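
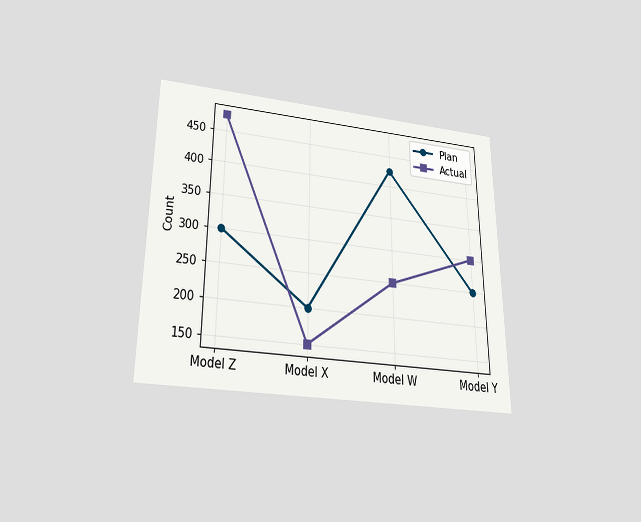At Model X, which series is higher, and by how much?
Plan, by 50

The chart is viewed slightly from below. At Model X, Plan sits above the other line by 50.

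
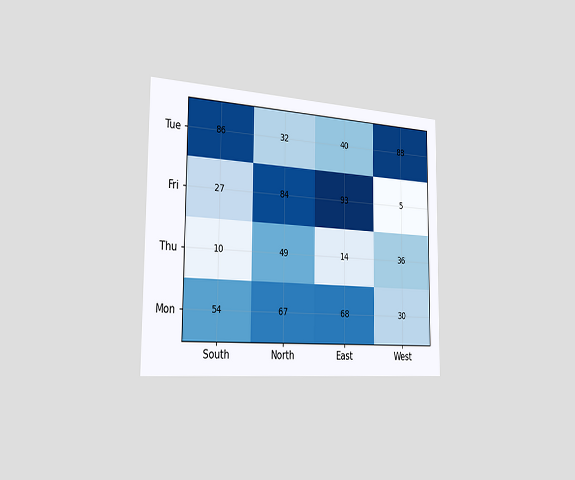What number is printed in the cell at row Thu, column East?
14

The chart is viewed slightly from the left. The (Thu, East) cell reads 14.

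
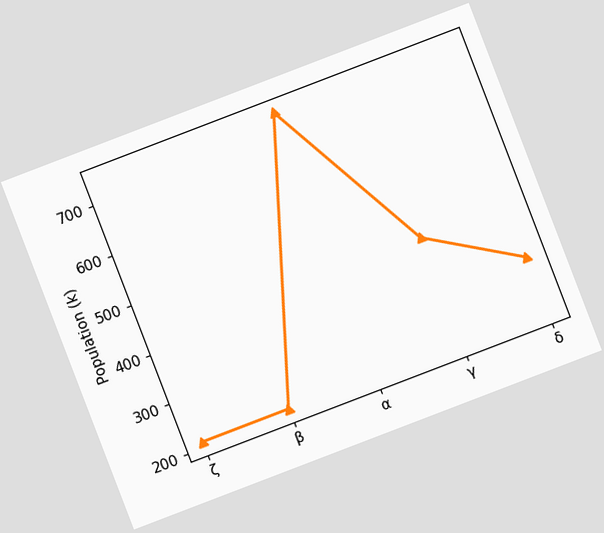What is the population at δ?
The chart is tilted about 21° counter-clockwise. At δ, the line is at 318k.

318k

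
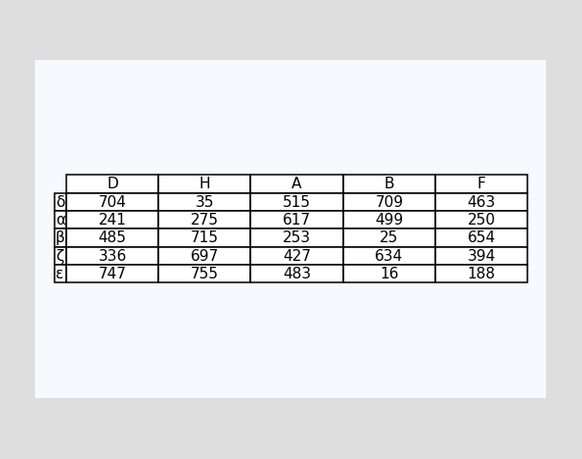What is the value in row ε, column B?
16

The (ε, B) cell reads 16.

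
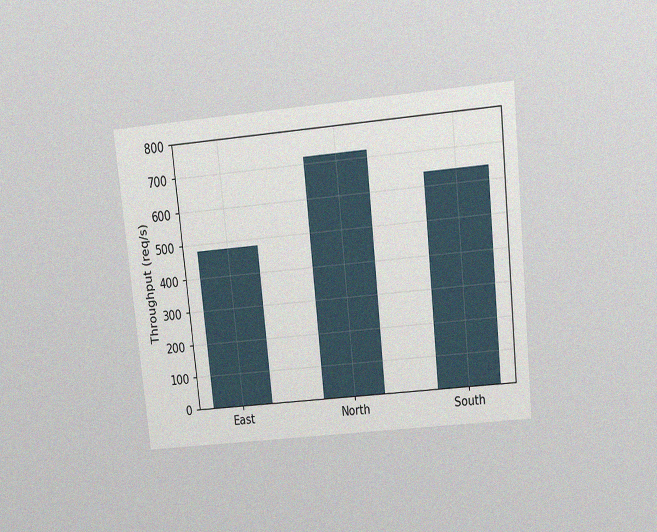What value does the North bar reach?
The chart is tilted about 6° counter-clockwise and viewed slightly from above, with some photo noise. Reading along the chart's y-axis, the North bar reaches 720req/s.

720req/s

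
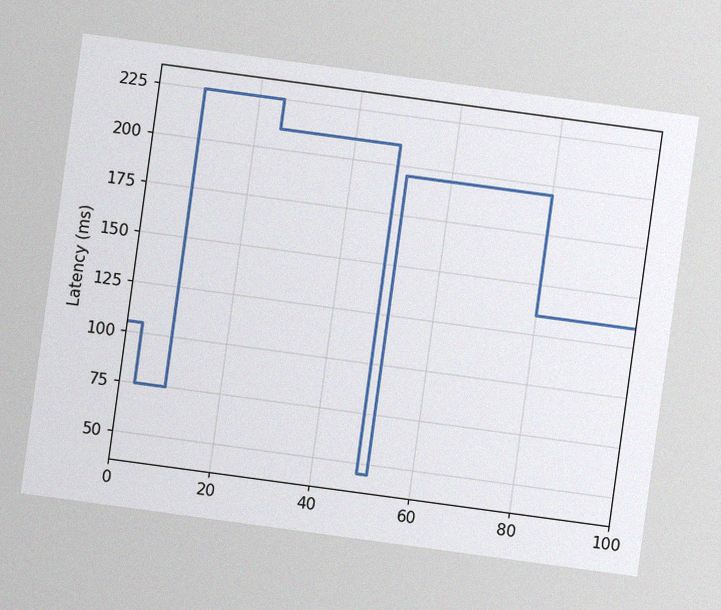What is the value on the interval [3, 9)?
75ms

The chart is tilted about 8° clockwise, with some photo noise. On [3, 9) the step sits at 75ms.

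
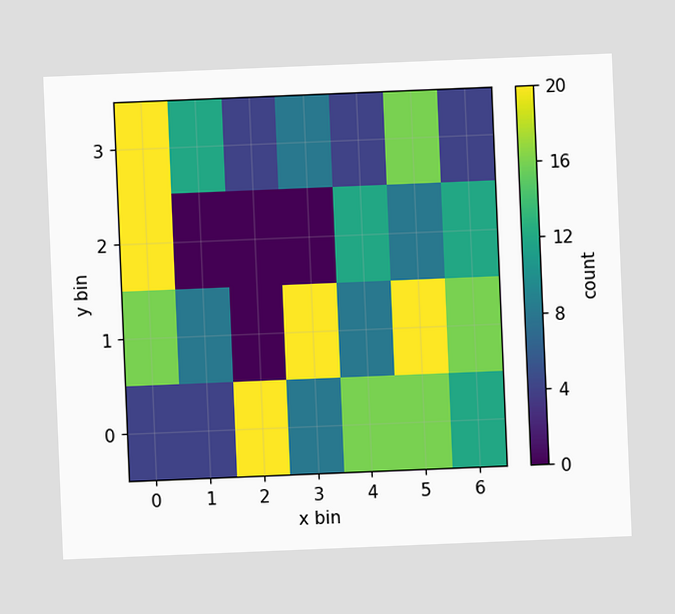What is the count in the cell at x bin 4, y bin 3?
The chart is tilted about 2° counter-clockwise. Matching the cell (4, 3) against the colorbar gives 4.

4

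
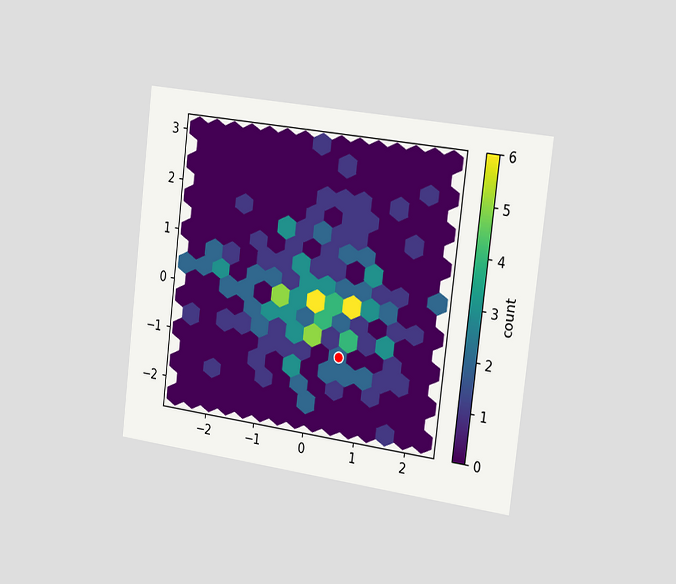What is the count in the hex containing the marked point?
The chart is tilted about 7° clockwise and viewed slightly from the right. The marked hex reads 2 on the colorbar.

2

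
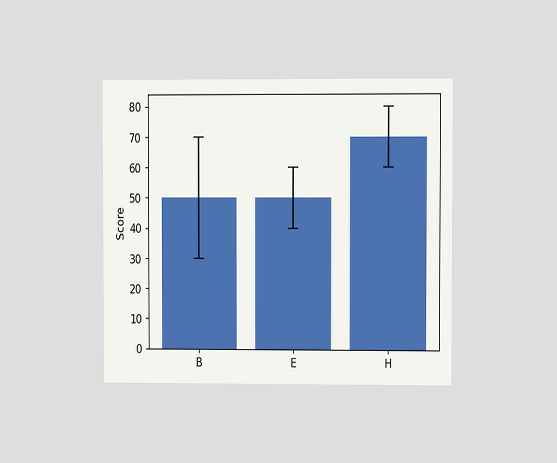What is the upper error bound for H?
80

The chart is viewed at a slight angle. The H bar's upper whisker reaches 80.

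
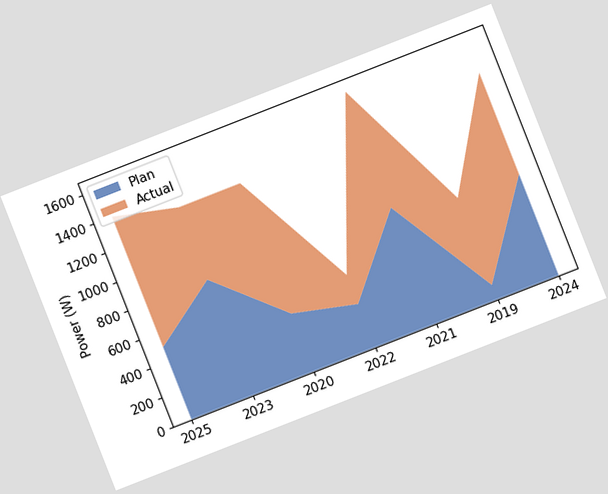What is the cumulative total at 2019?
The chart is tilted about 21° counter-clockwise. The stacked total at 2019 reaches 700W.

700W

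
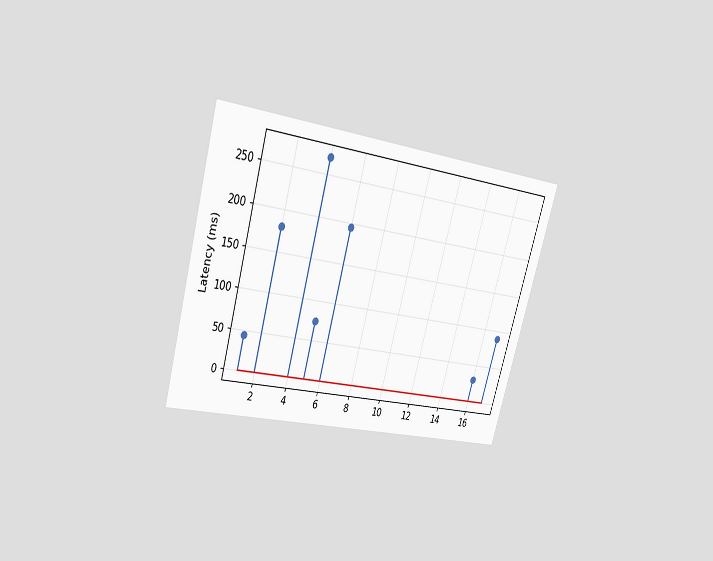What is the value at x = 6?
The chart is tilted about 16° clockwise and viewed at a slight angle. The stem at x=6 reaches 195ms.

195ms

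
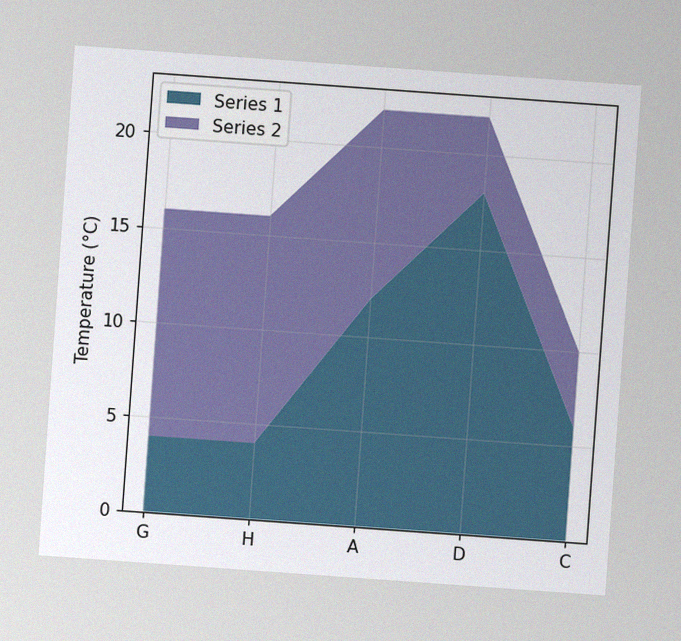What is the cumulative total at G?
The chart is tilted about 4° clockwise, with some photo noise. The stacked total at G reaches 16°C.

16°C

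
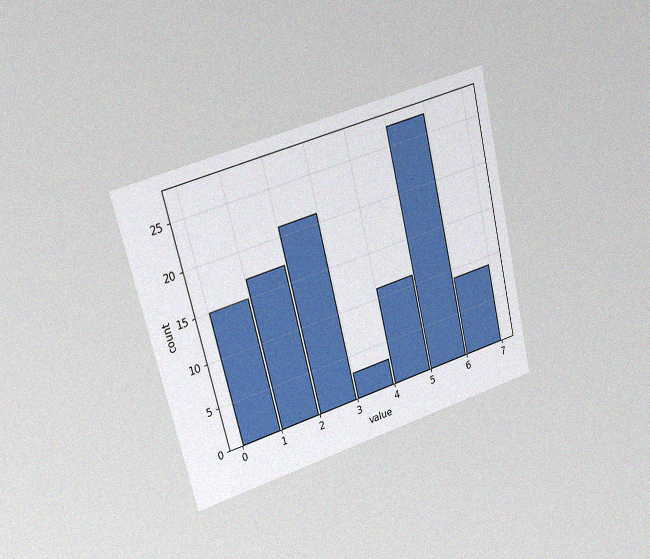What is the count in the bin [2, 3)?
The chart is tilted about 14° counter-clockwise and viewed slightly from the left, with some photo noise. The [2, 3) bin has height 21.

21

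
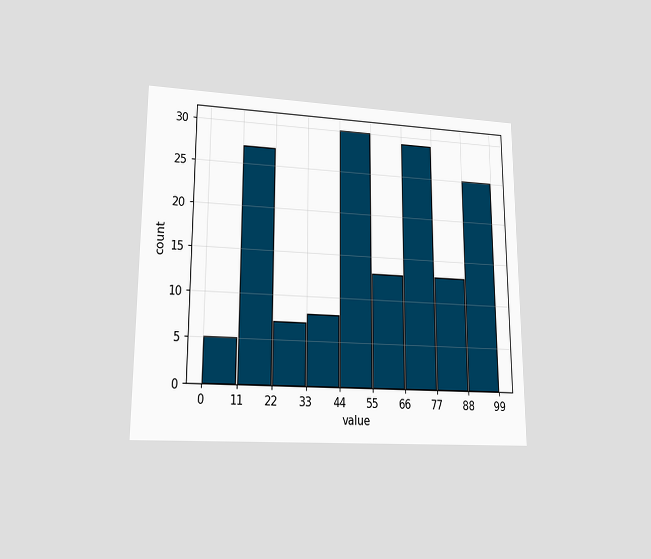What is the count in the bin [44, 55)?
The chart is viewed at a slight angle. The [44, 55) bin has height 30.

30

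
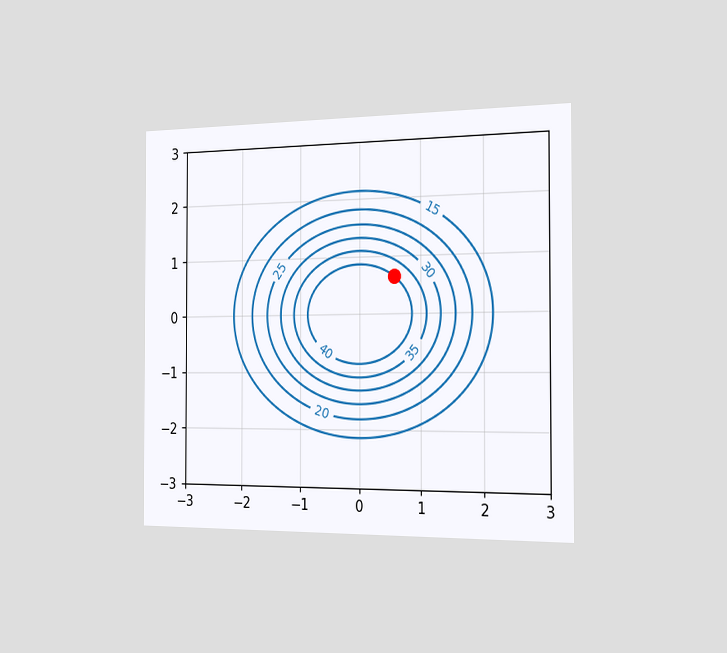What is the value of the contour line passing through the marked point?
40

The chart is viewed slightly from the right. The marked point sits on the contour labelled 40.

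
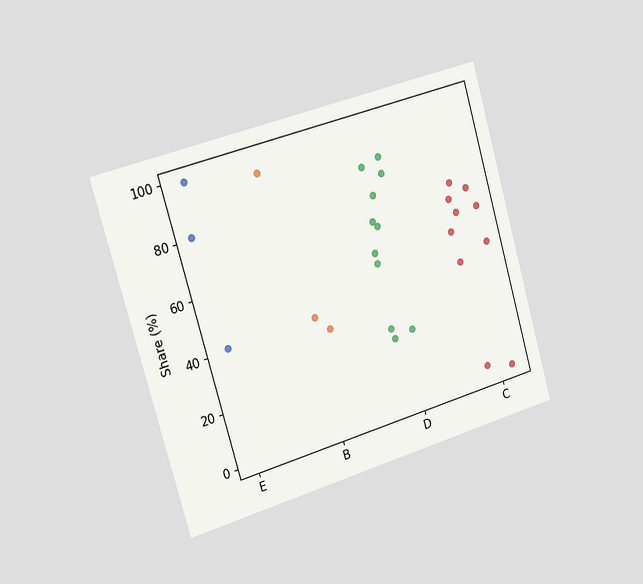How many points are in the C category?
The chart is tilted about 16° counter-clockwise and viewed slightly from the left. Counting the markers in the C column gives 10.

10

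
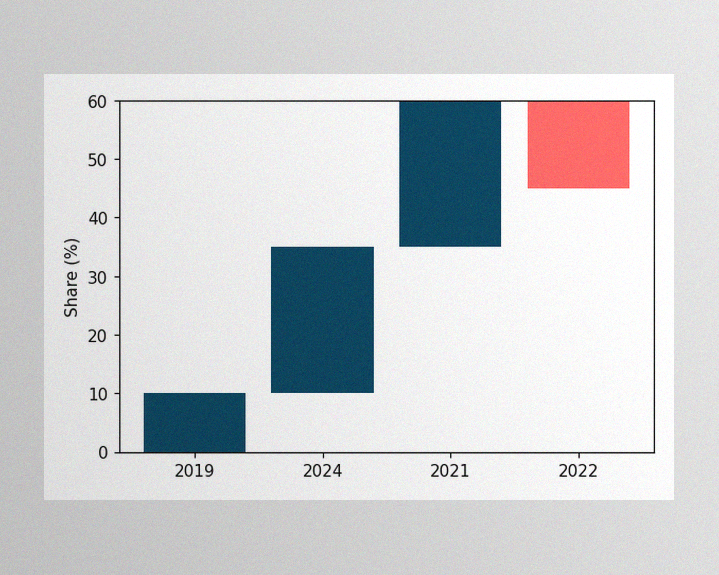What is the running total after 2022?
45%

The image has some photo noise and uneven lighting. After 2022 the running total reaches 45%.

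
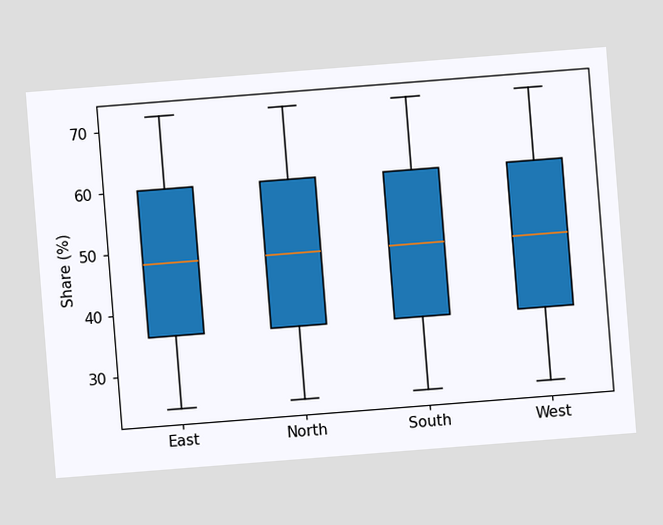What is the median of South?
The chart is tilted about 4° counter-clockwise. The median line in the South box sits at 48%.

48%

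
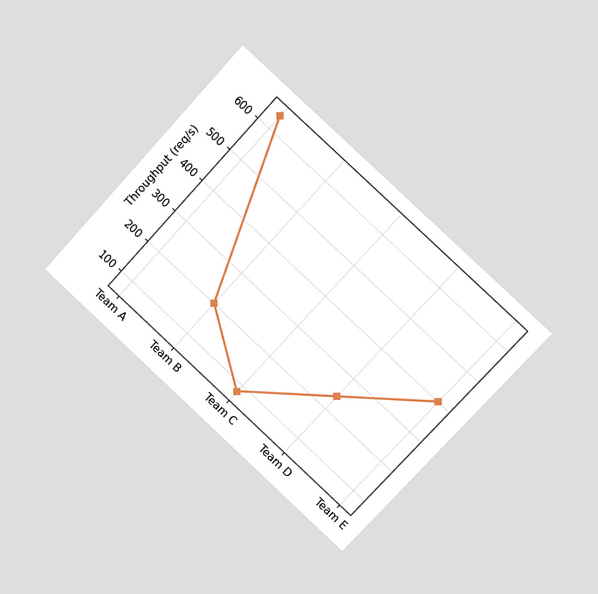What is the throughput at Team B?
200req/s

The chart is tilted about 43° clockwise and viewed at a slight angle. At Team B, the line is at 200req/s.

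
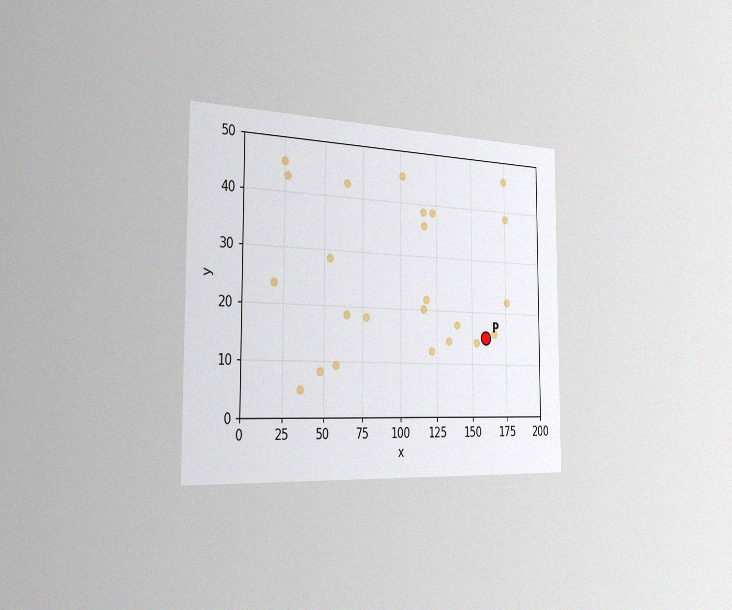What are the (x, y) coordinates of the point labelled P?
(160, 15)

The chart is viewed slightly from the left, with some photo noise. Following the gridlines from P to each axis, P sits at (160, 15).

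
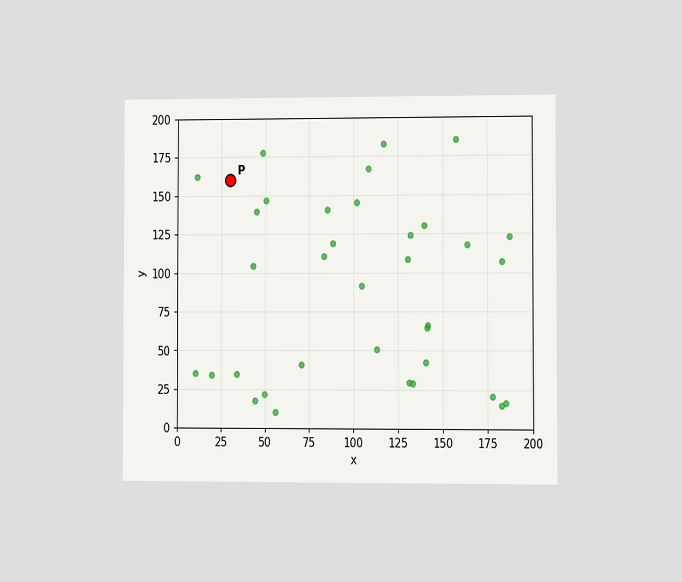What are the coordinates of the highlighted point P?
(30, 160)

The chart is viewed at a slight angle. Following the gridlines from P to each axis, P sits at (30, 160).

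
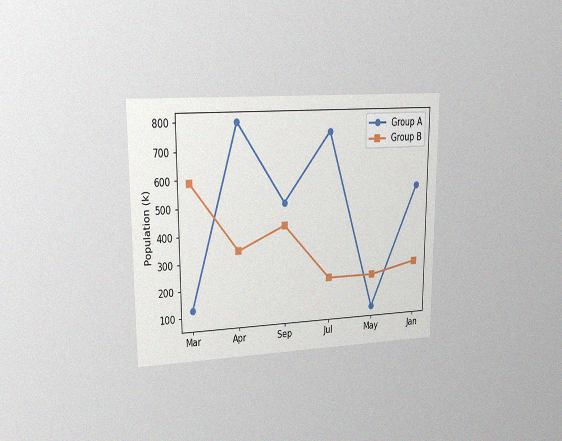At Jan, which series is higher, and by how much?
Group A, by 294k

The chart is viewed at a slight angle, with some photo noise. At Jan, Group A sits above the other line by 294k.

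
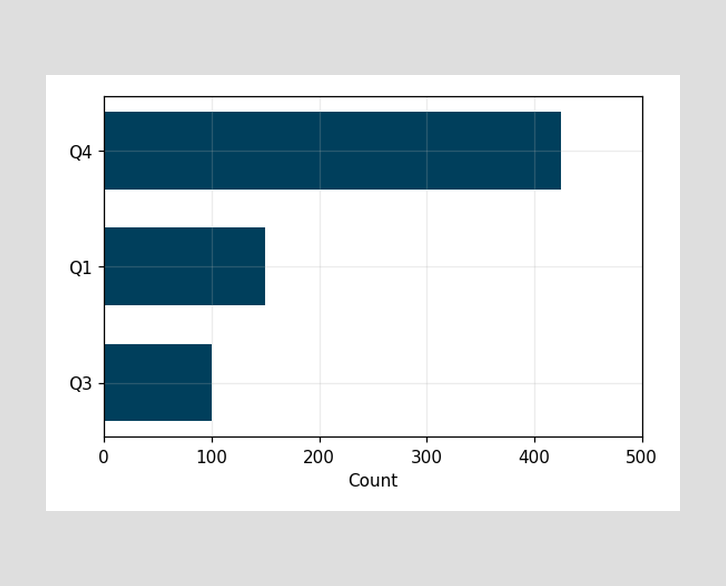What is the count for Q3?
Reading along the chart's x-axis, the Q3 bar reaches 100.

100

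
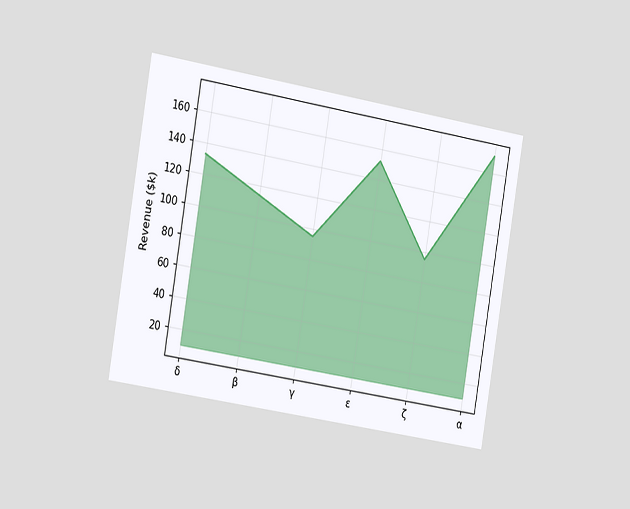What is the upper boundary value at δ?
$133k

The chart is tilted about 9° clockwise and viewed slightly from the left. At δ the upper boundary is at $133k.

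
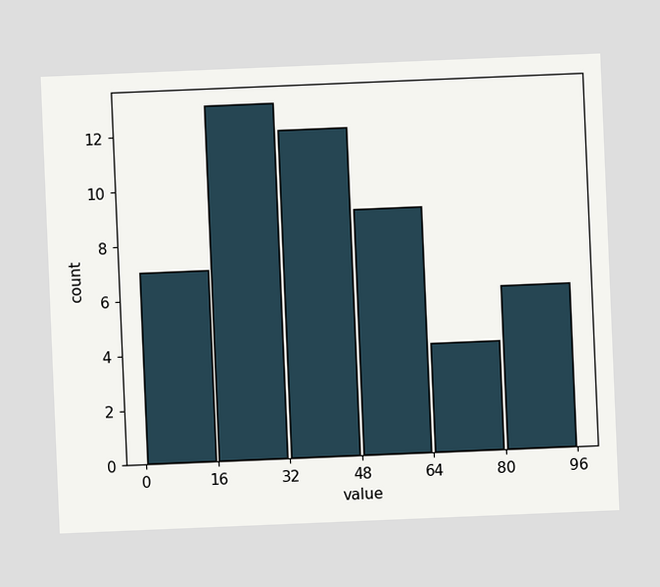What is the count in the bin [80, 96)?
6

The chart is tilted about 2° counter-clockwise. The [80, 96) bin has height 6.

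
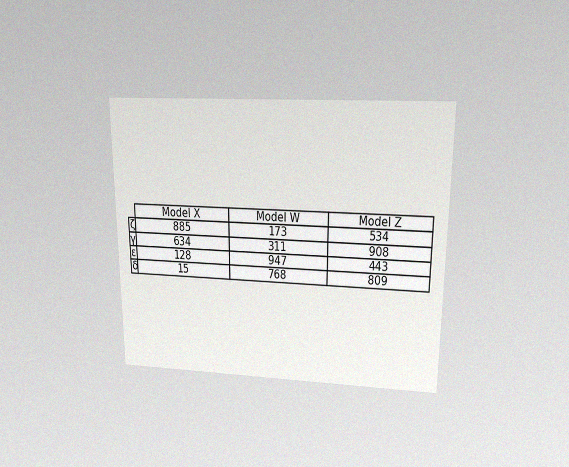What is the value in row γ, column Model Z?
908

The chart is viewed slightly from above, with some photo noise. The (γ, Model Z) cell reads 908.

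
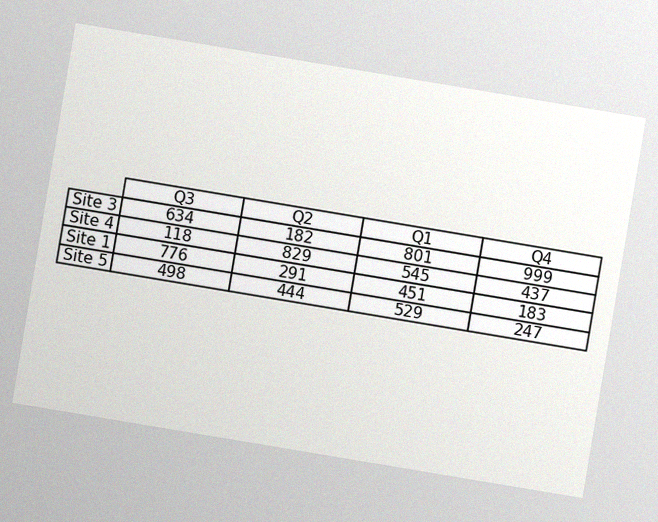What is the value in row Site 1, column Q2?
The chart is tilted about 9° clockwise, with some photo noise. The (Site 1, Q2) cell reads 291.

291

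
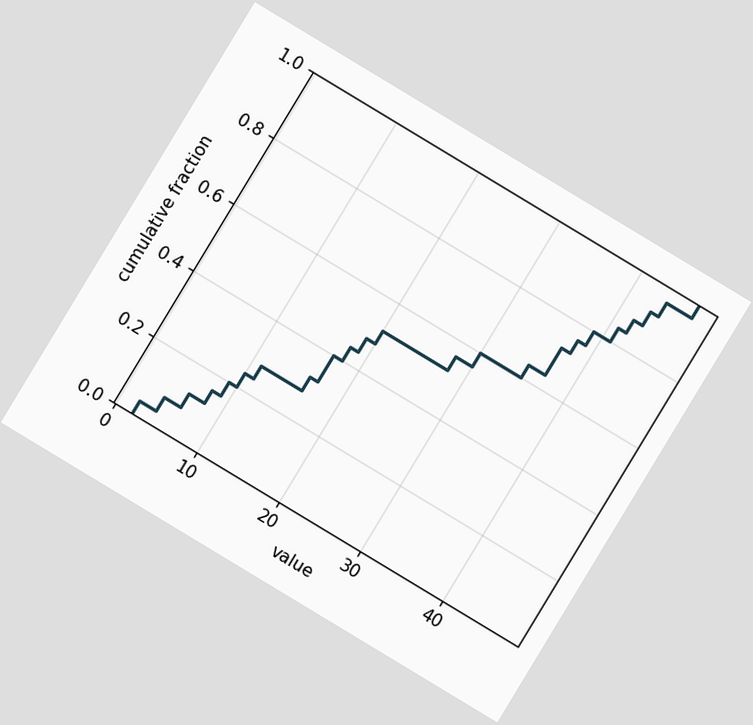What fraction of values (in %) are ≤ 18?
The chart is tilted about 31° clockwise. At x=18 the ECDF step is at 44%.

44%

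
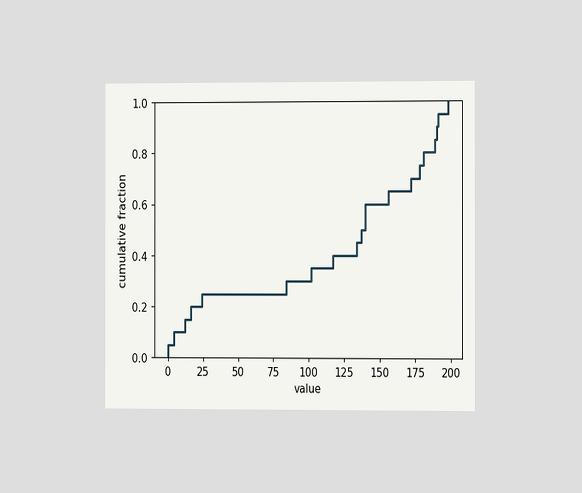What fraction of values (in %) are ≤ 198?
The chart is viewed at a slight angle. At x=198 the ECDF step is at 100%.

100%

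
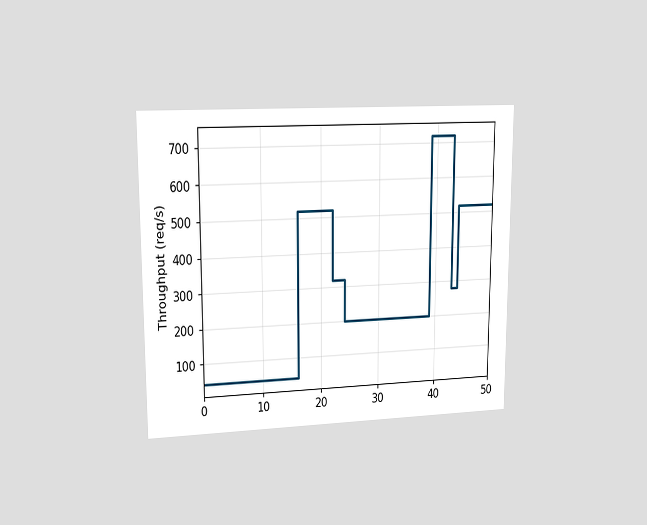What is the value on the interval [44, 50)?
The chart is viewed at a slight angle. On [44, 50) the step sits at 520req/s.

520req/s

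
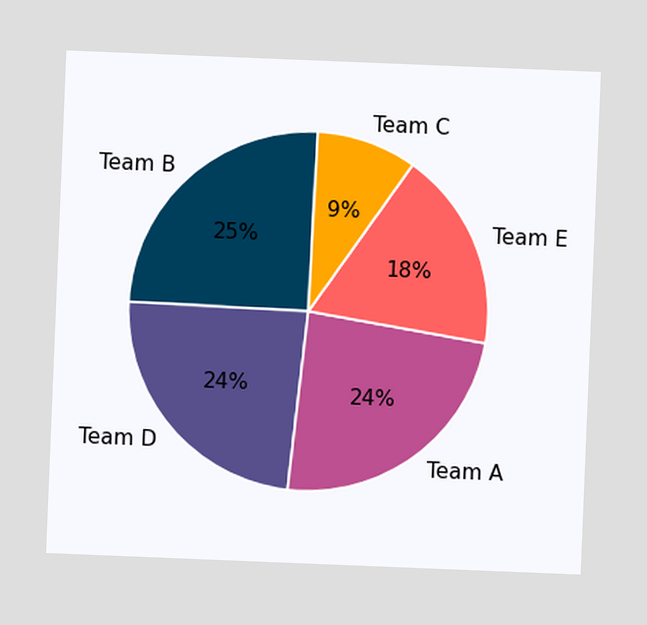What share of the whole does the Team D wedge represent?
24%

The chart is tilted about 2° clockwise. The Team D slice takes up 24% of the pie.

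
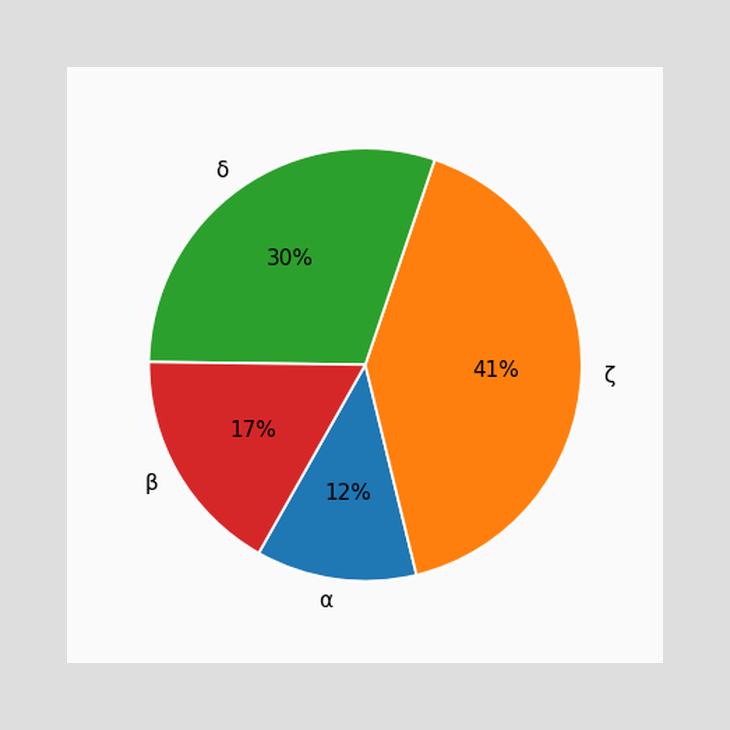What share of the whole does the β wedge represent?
17%

The β slice takes up 17% of the pie.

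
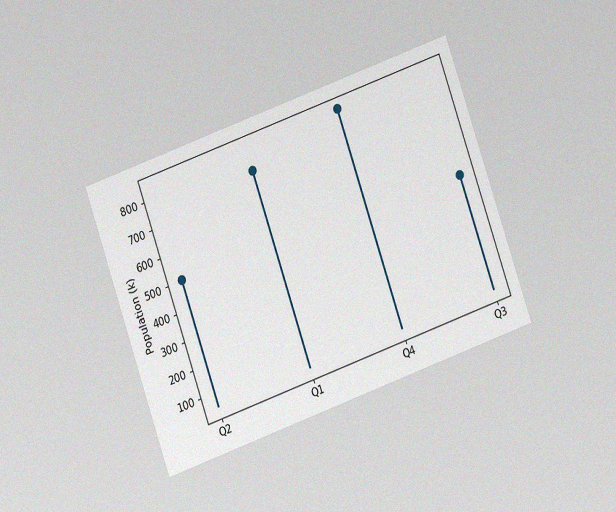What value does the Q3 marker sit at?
462k

The chart is tilted about 19° counter-clockwise and viewed at a slight angle, with some photo noise. The Q3 marker sits at 462k.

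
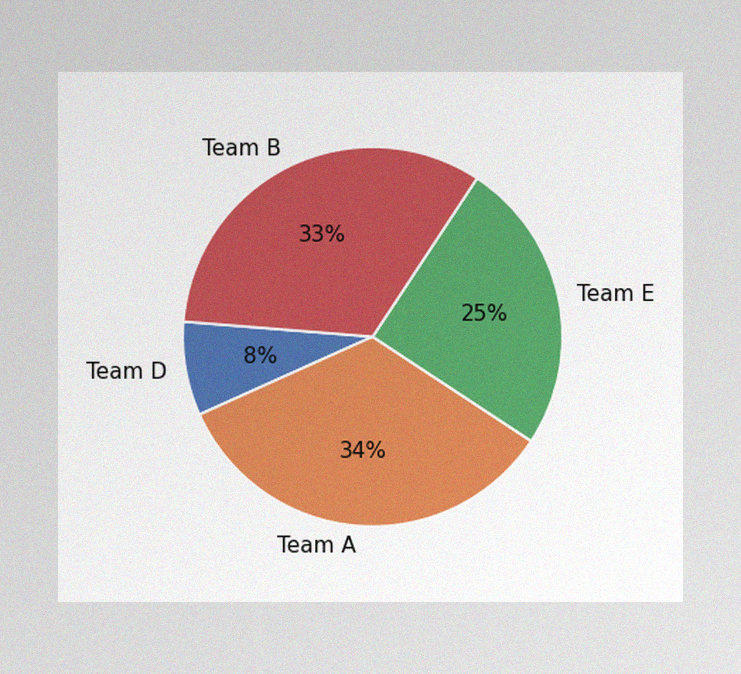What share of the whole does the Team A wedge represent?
34%

The image has some photo noise and uneven lighting. The Team A slice takes up 34% of the pie.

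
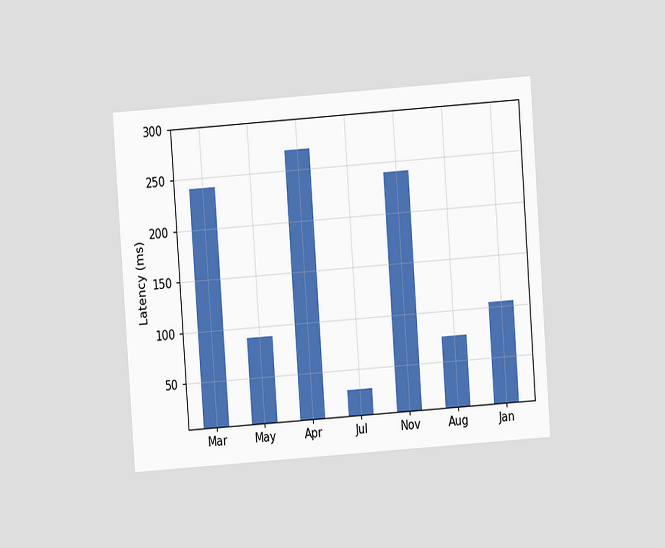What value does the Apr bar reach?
270ms

The chart is tilted about 4° counter-clockwise and viewed at a slight angle. Reading along the chart's y-axis, the Apr bar reaches 270ms.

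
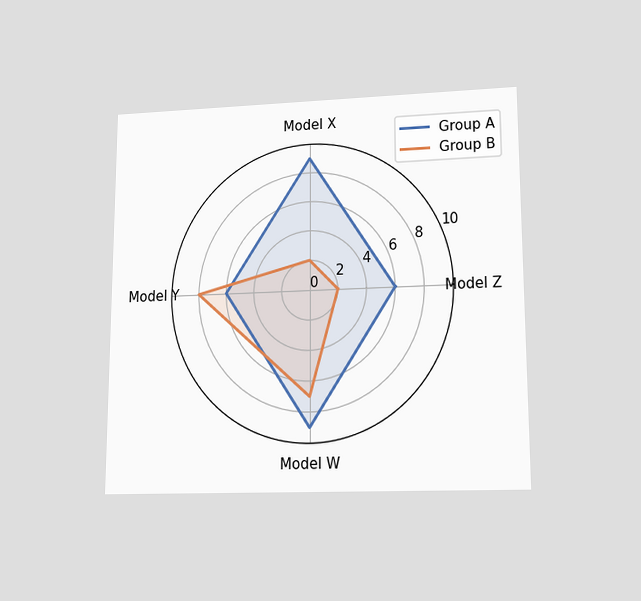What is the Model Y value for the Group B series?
8

The chart is viewed at a slight angle. On the Model Y axis, Group B reaches 8.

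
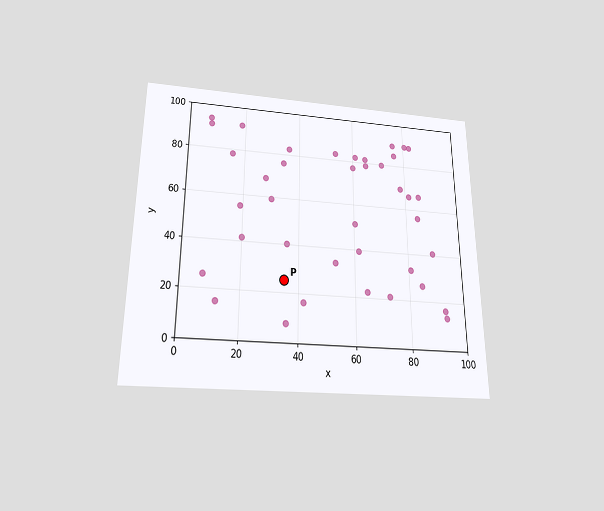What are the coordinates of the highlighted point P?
The chart is viewed slightly from below. Following the gridlines from P to each axis, P sits at (35, 25).

(35, 25)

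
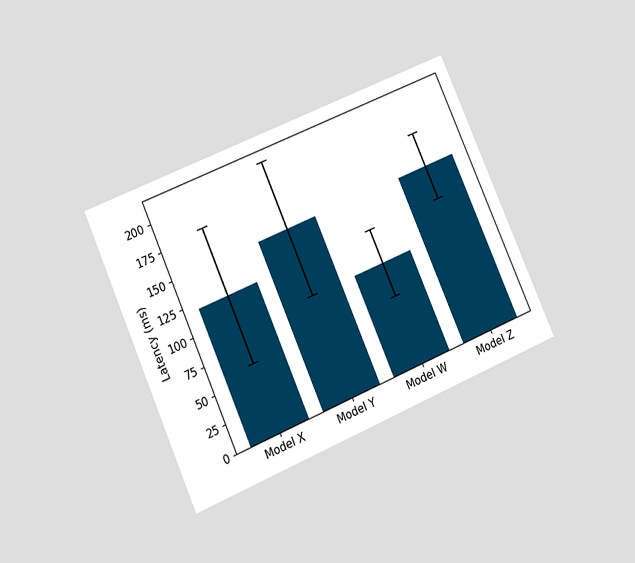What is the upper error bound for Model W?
120ms

The chart is tilted about 24° counter-clockwise and viewed at a slight angle. The Model W bar's upper whisker reaches 120ms.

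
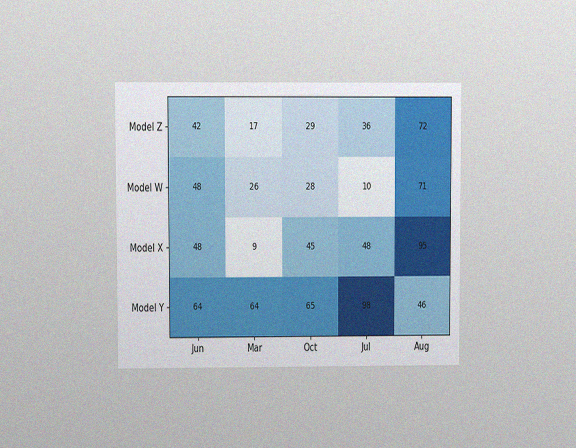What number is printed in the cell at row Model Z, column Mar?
17

The chart is viewed at a slight angle, with some photo noise. The (Model Z, Mar) cell reads 17.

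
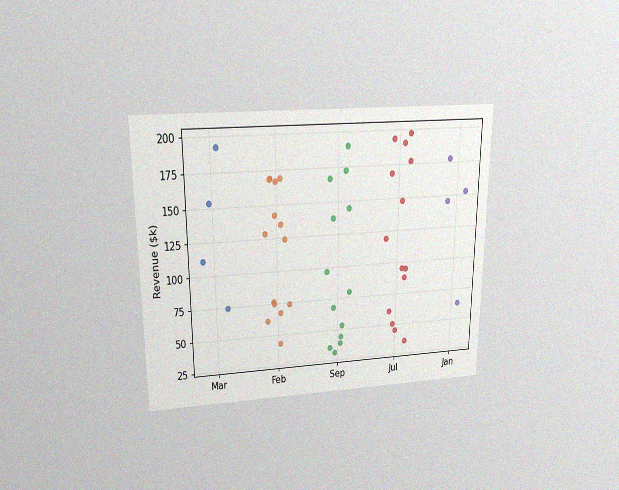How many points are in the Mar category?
The chart is viewed slightly from above, with some photo noise. Counting the markers in the Mar column gives 4.

4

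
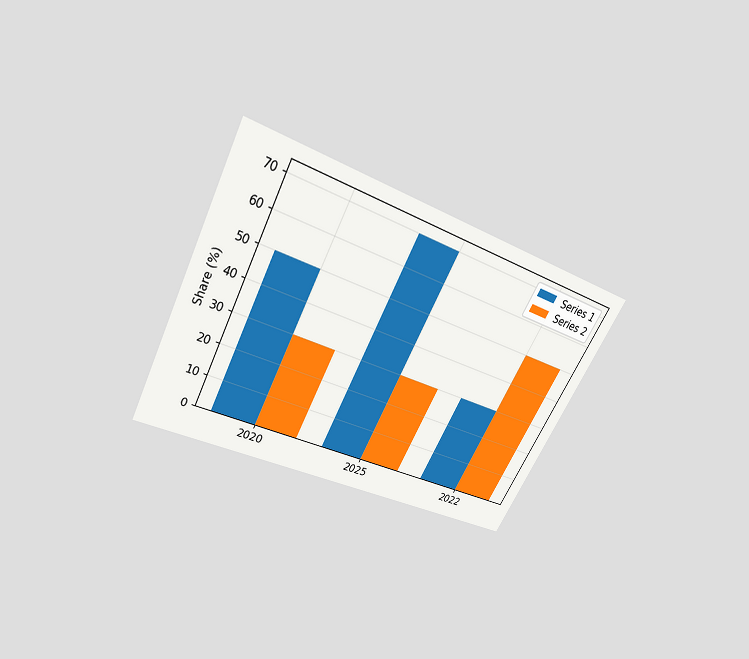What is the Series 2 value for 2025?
The chart is tilted about 27° clockwise and viewed slightly from above. The Series 2 bar at 2025 reaches 30% on the y-axis.

30%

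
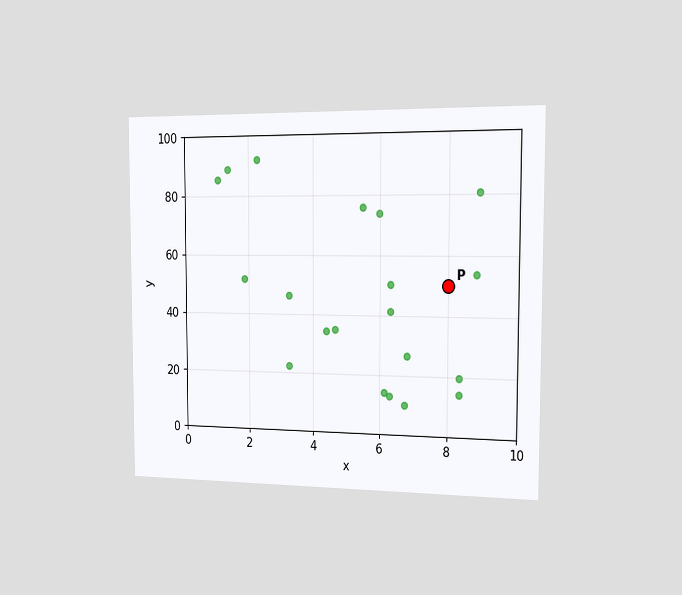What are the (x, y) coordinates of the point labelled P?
The chart is viewed slightly from the right. Following the gridlines from P to each axis, P sits at (8, 50).

(8, 50)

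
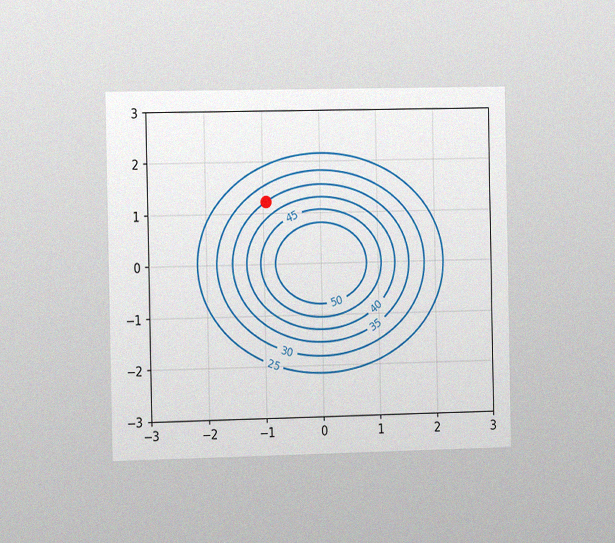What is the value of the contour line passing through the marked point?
35

The chart is viewed slightly from the left, with some photo noise. The marked point sits on the contour labelled 35.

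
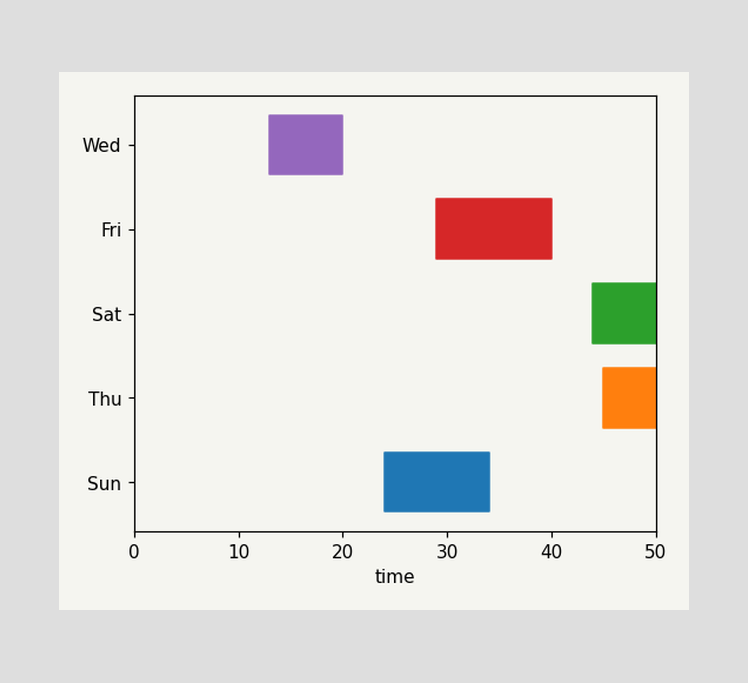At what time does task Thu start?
The Thu bar begins at t=45.

45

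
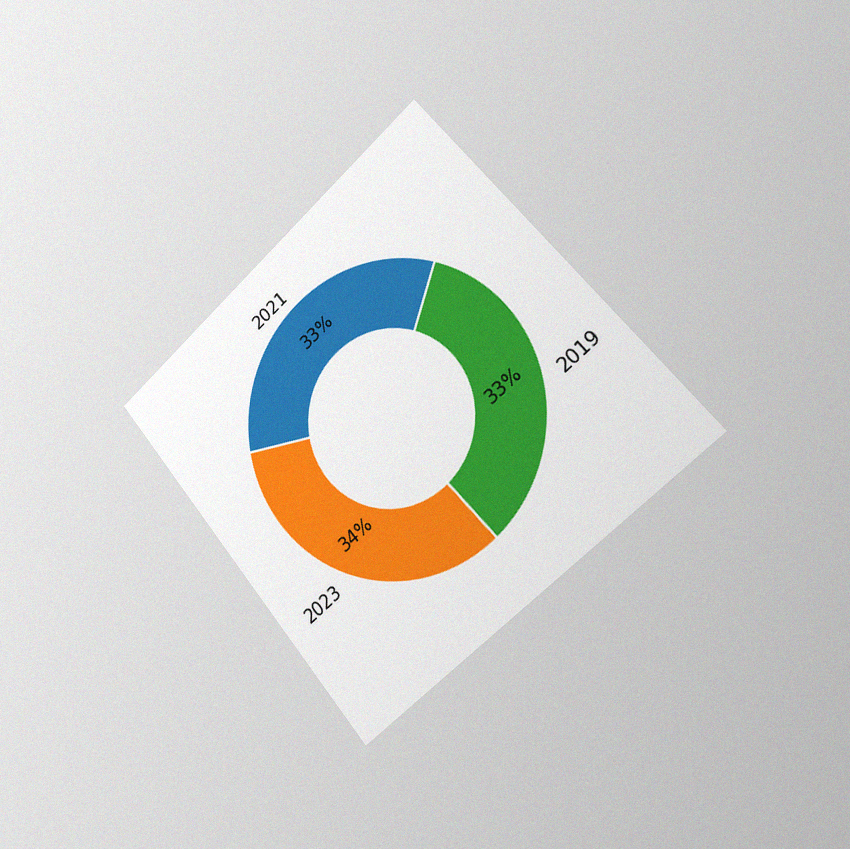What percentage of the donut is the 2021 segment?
The chart is tilted about 41° counter-clockwise and viewed slightly from the right, with some photo noise. The 2021 segment takes up 33% of the ring.

33%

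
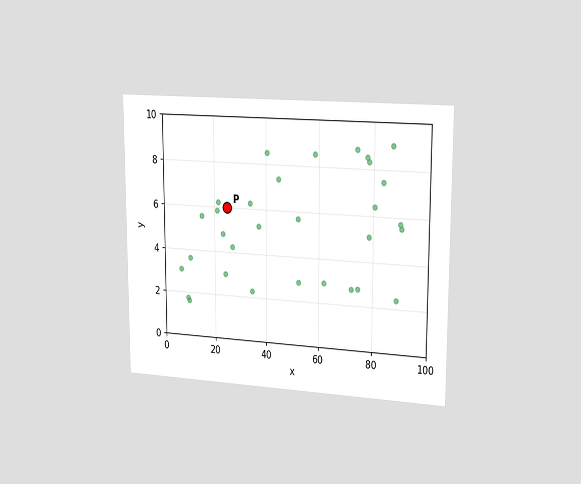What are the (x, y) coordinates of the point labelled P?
The chart is viewed slightly from the right. Following the gridlines from P to each axis, P sits at (25, 6).

(25, 6)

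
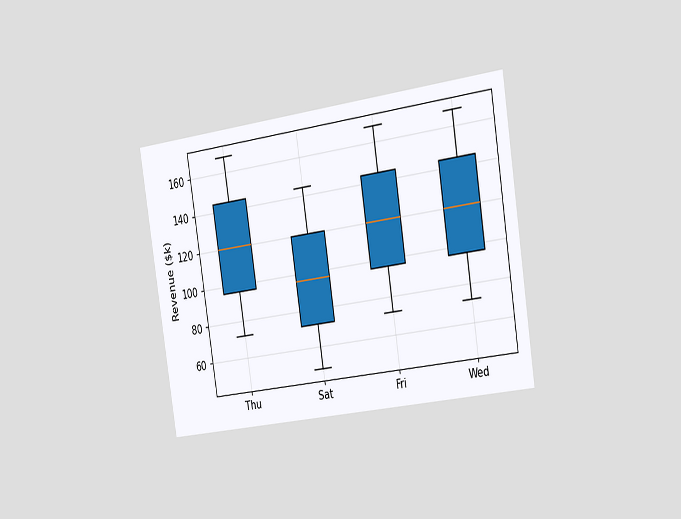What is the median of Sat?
The chart is tilted about 9° counter-clockwise and viewed slightly from the right. The median line in the Sat box sits at $96k.

$96k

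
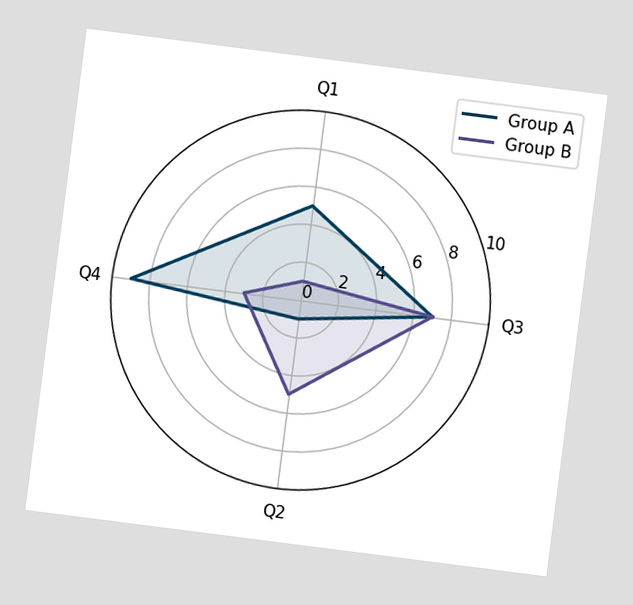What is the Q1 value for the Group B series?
The chart is tilted about 7° clockwise. On the Q1 axis, Group B reaches 1.

1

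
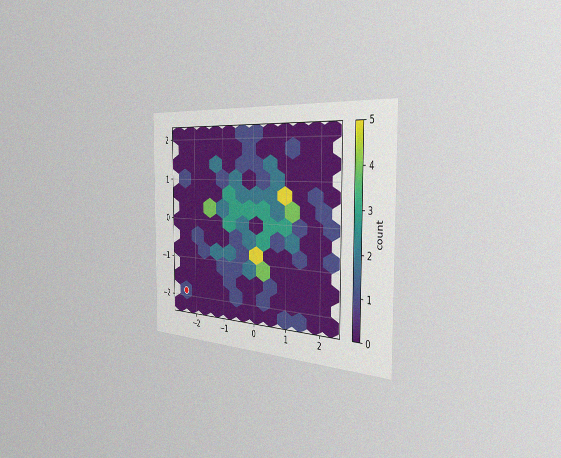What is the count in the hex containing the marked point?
1

The chart is viewed slightly from the right, with some photo noise. The marked hex reads 1 on the colorbar.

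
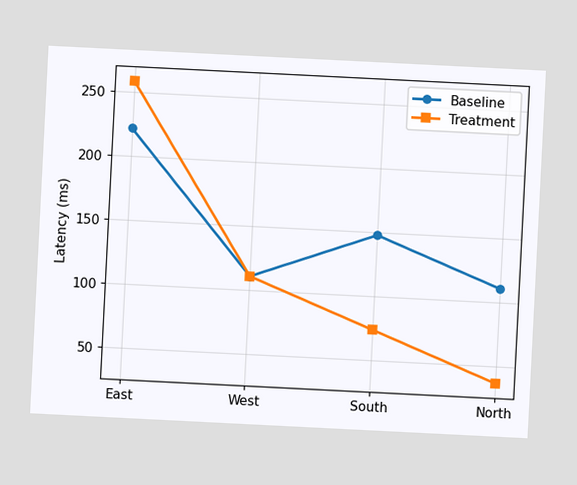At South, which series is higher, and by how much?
The chart is tilted about 3° clockwise. At South, Baseline sits above the other line by 74ms.

Baseline, by 74ms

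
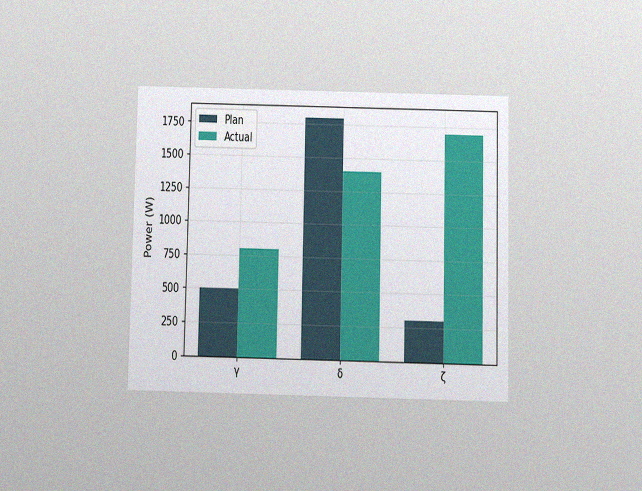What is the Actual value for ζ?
The chart is viewed slightly from below, with some photo noise. The Actual bar at ζ reaches 1700W on the y-axis.

1700W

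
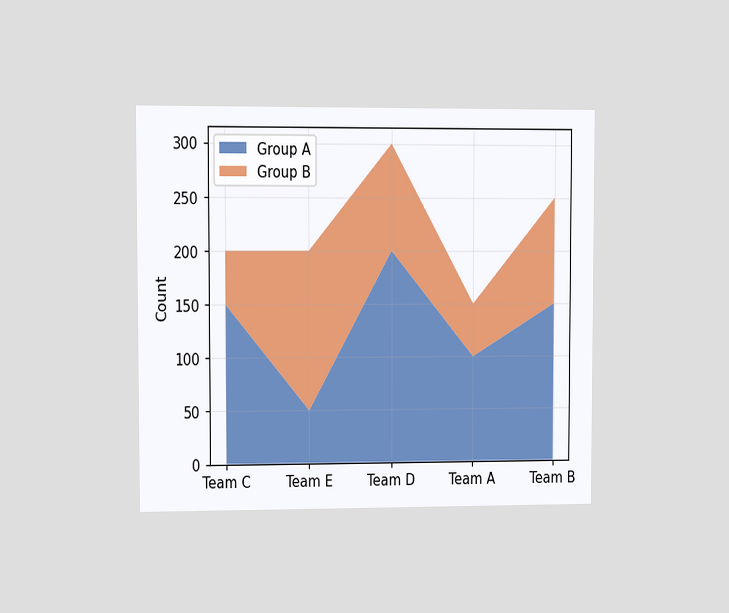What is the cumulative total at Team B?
250

The chart is viewed at a slight angle. The stacked total at Team B reaches 250.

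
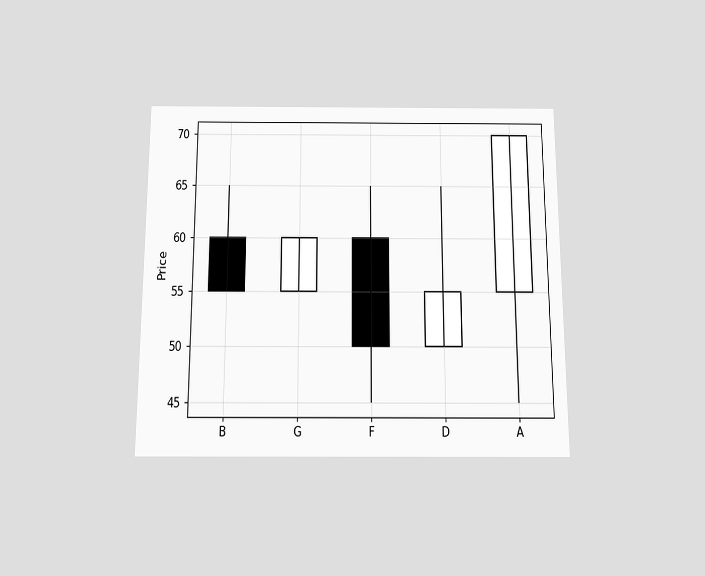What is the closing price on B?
55

The chart is viewed slightly from below. The B candle closes at 55.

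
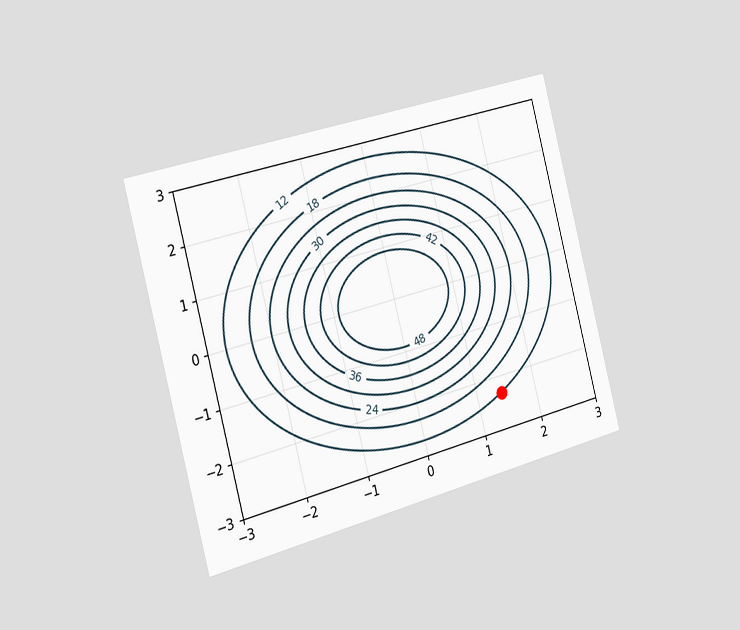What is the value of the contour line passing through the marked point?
12

The chart is tilted about 15° counter-clockwise and viewed slightly from the left. The marked point sits on the contour labelled 12.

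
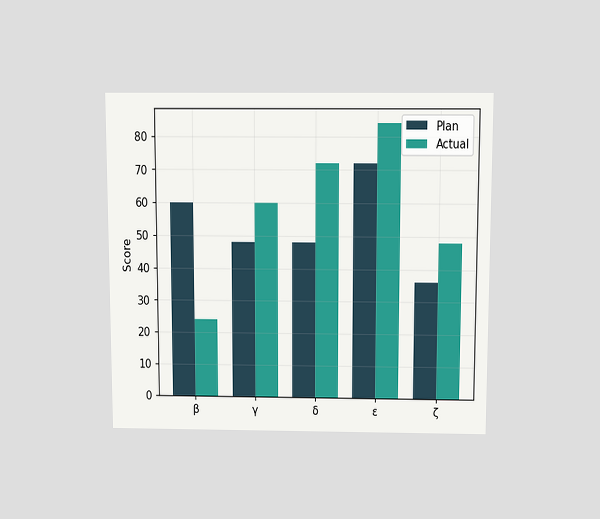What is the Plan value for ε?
The chart is viewed slightly from above. The Plan bar at ε reaches 72 on the y-axis.

72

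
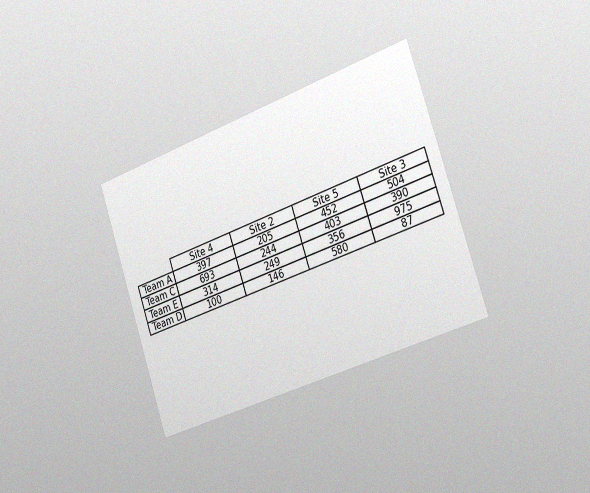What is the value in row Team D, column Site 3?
The chart is tilted about 19° counter-clockwise and viewed slightly from the right, with some photo noise. The (Team D, Site 3) cell reads 87.

87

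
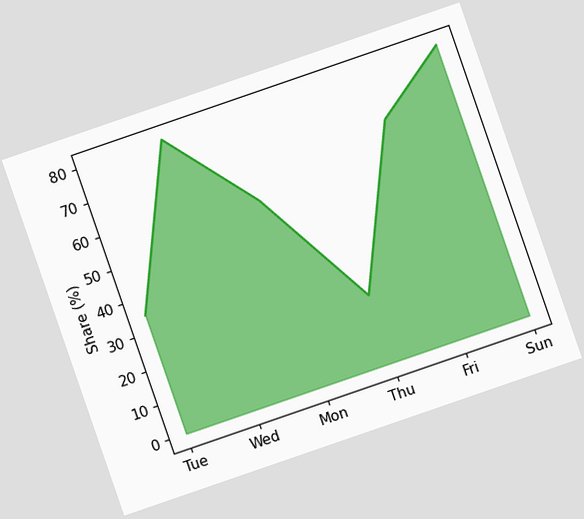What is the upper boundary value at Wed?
80%

The chart is tilted about 19° counter-clockwise. At Wed the upper boundary is at 80%.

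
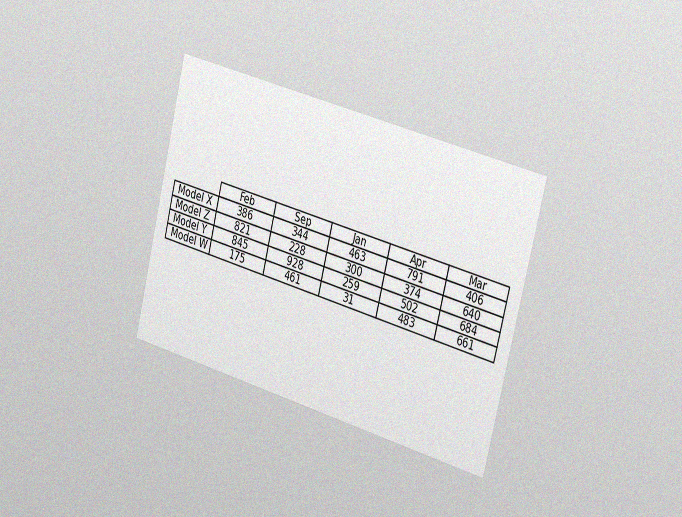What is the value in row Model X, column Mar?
The chart is tilted about 14° clockwise and viewed slightly from the right, with some photo noise. The (Model X, Mar) cell reads 406.

406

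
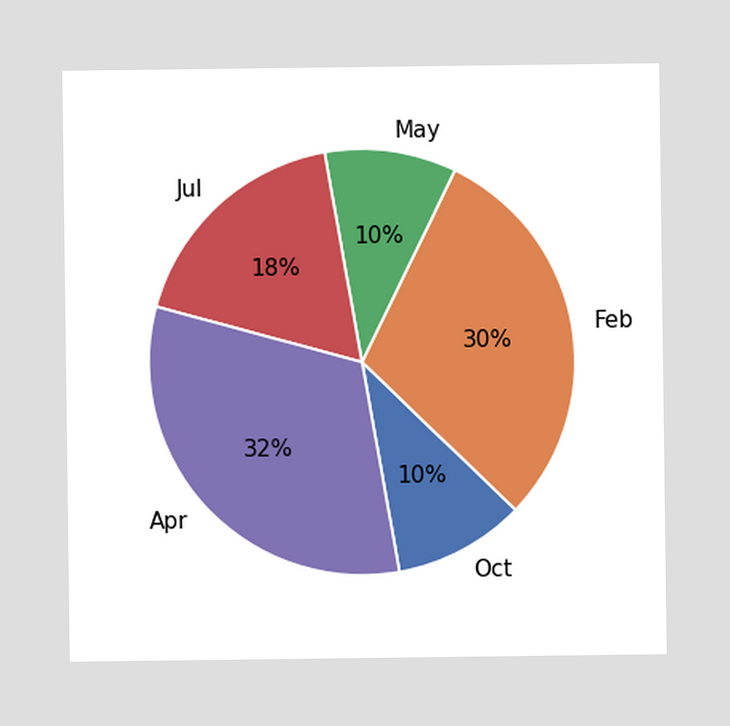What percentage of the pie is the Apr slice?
The Apr slice takes up 32% of the pie.

32%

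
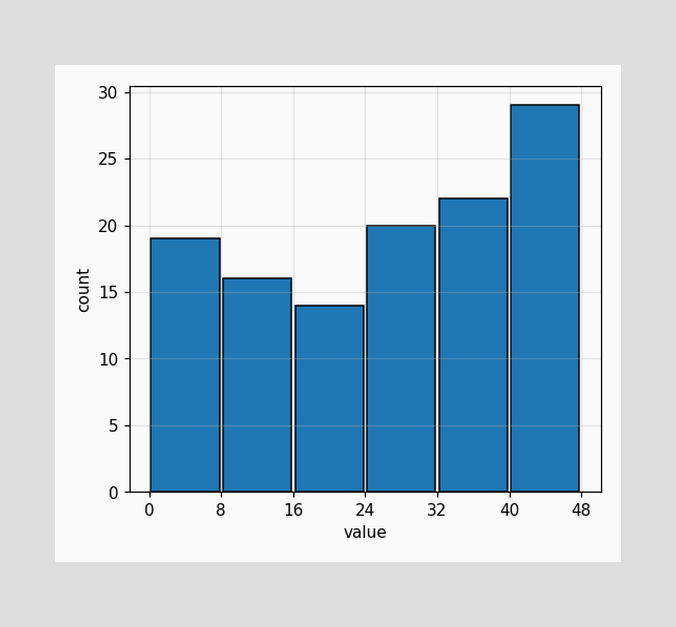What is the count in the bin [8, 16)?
16

The [8, 16) bin has height 16.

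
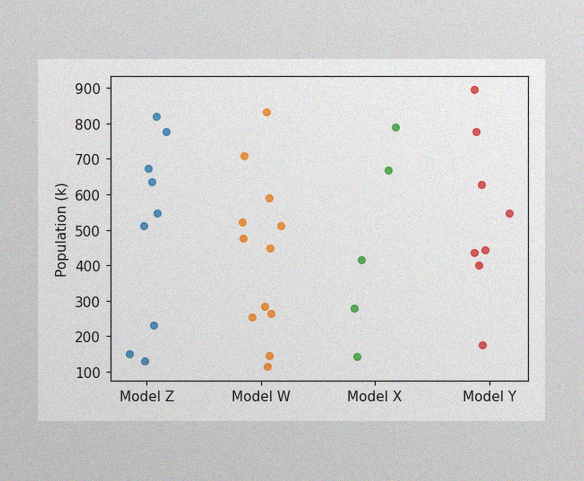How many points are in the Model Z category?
9

The image has some photo noise and uneven lighting. Counting the markers in the Model Z column gives 9.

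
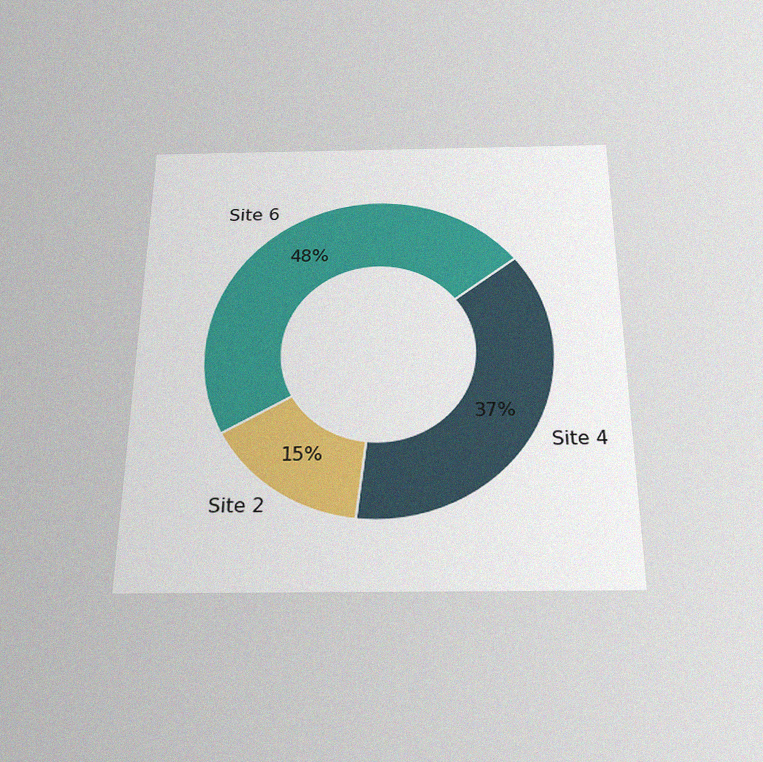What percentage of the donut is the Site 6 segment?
48%

The chart is viewed slightly from below, with some photo noise. The Site 6 segment takes up 48% of the ring.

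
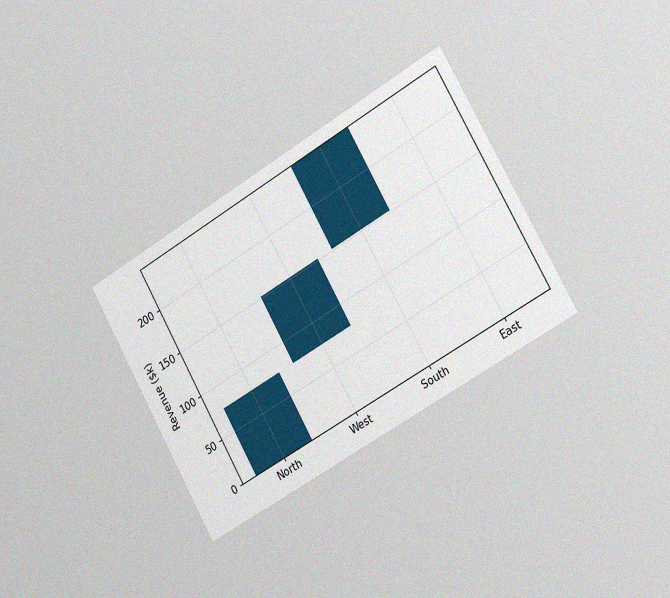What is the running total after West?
$152k

The chart is tilted about 30° counter-clockwise and viewed slightly from the right, with some photo noise. After West the running total reaches $152k.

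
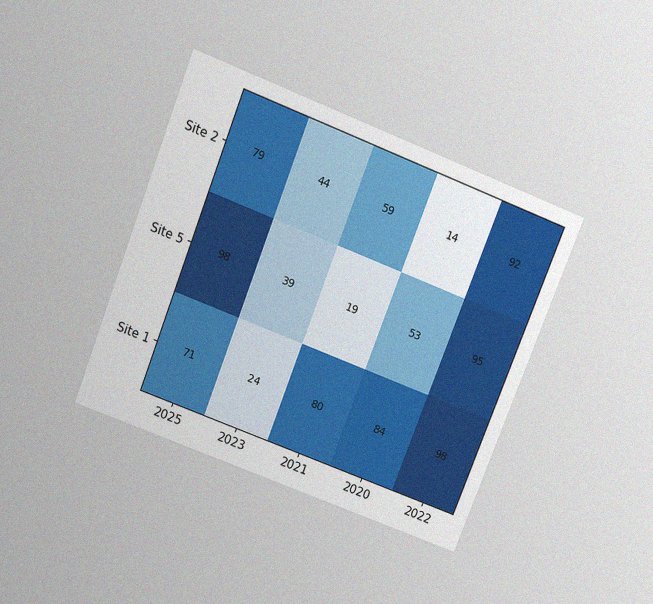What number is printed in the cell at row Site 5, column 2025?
98

The chart is tilted about 21° clockwise and viewed slightly from above, with some photo noise. The (Site 5, 2025) cell reads 98.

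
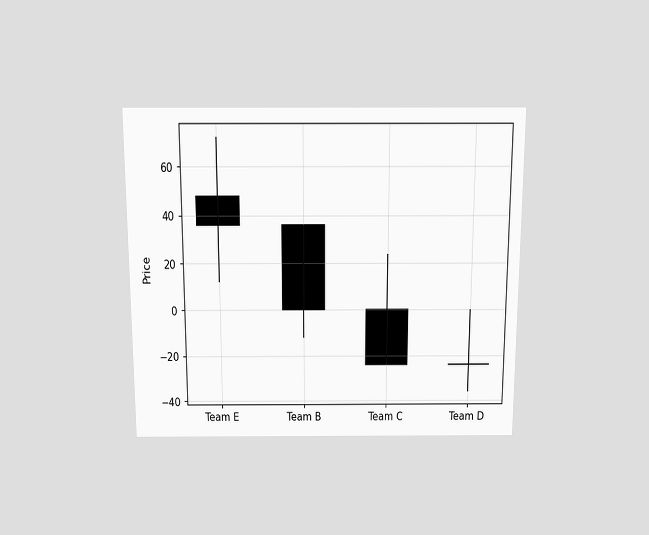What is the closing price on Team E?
The chart is viewed slightly from above. The Team E candle closes at 36.

36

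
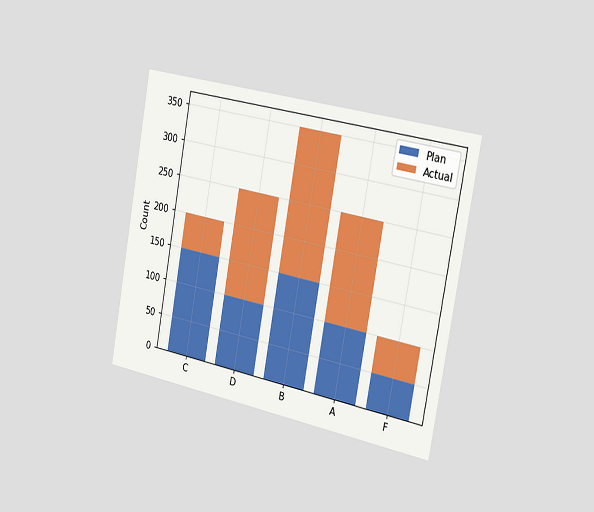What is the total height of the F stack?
100

The chart is tilted about 10° clockwise and viewed slightly from the right. The F stack's top reaches 100 on the y-axis.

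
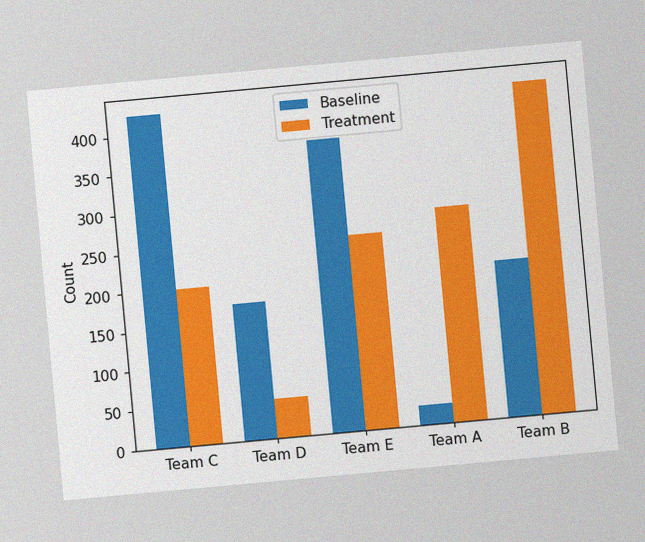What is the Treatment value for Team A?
The chart is tilted about 5° counter-clockwise, with some photo noise. The Treatment bar at Team A reaches 275 on the y-axis.

275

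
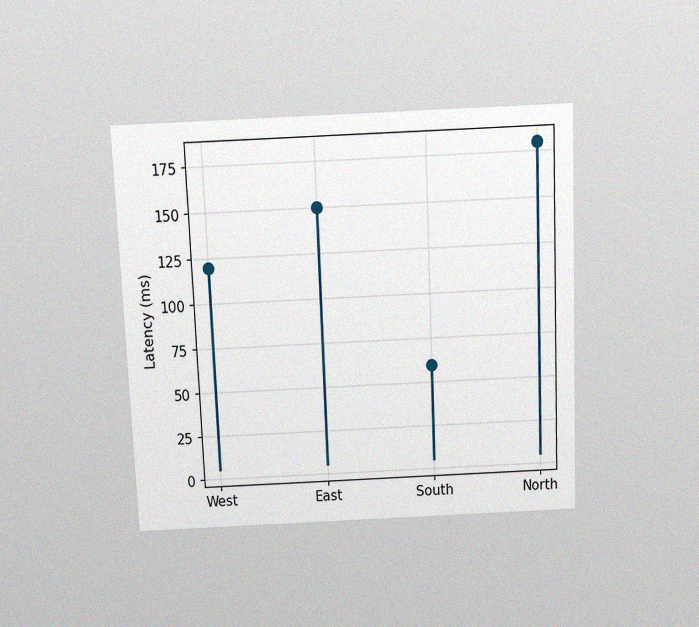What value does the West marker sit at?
The chart is tilted about 2° counter-clockwise and viewed slightly from above, with some photo noise. The West marker sits at 120ms.

120ms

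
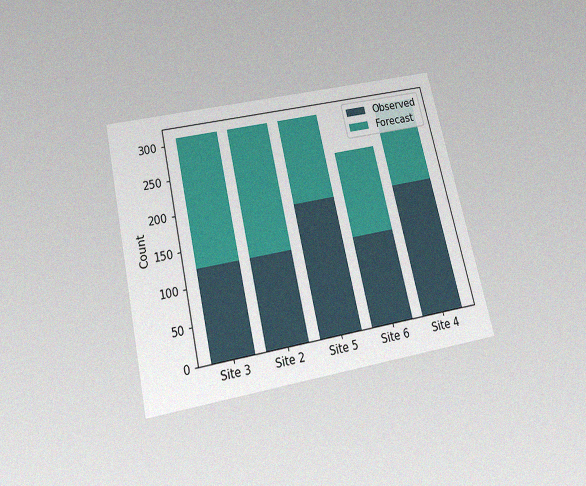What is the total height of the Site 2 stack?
310

The chart is tilted about 13° counter-clockwise and viewed slightly from below, with some photo noise. The Site 2 stack's top reaches 310 on the y-axis.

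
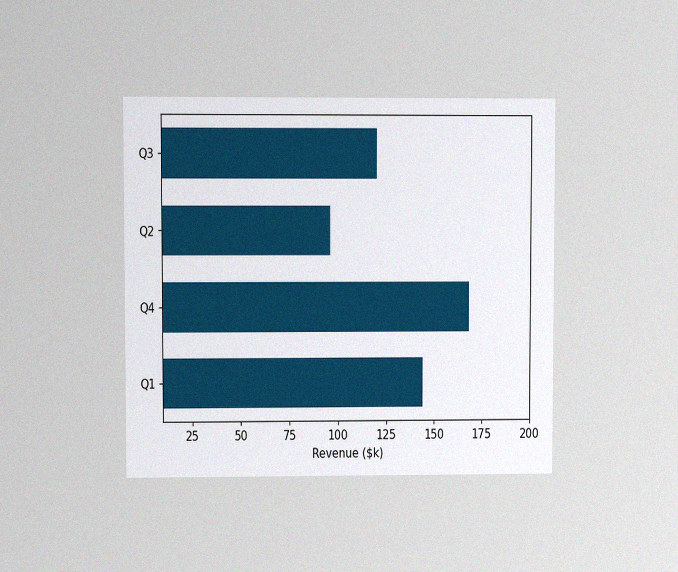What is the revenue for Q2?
The chart is viewed at a slight angle, with some photo noise. Reading along the chart's x-axis, the Q2 bar reaches $96k.

$96k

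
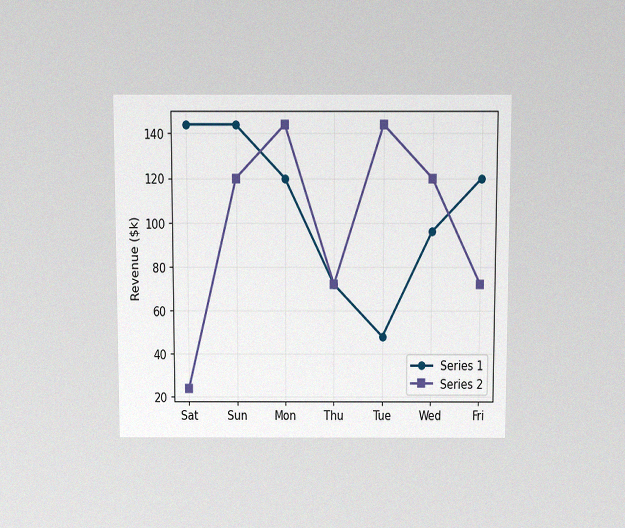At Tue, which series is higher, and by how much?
The chart is viewed slightly from above, with some photo noise. At Tue, Series 2 sits above the other line by $96k.

Series 2, by $96k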